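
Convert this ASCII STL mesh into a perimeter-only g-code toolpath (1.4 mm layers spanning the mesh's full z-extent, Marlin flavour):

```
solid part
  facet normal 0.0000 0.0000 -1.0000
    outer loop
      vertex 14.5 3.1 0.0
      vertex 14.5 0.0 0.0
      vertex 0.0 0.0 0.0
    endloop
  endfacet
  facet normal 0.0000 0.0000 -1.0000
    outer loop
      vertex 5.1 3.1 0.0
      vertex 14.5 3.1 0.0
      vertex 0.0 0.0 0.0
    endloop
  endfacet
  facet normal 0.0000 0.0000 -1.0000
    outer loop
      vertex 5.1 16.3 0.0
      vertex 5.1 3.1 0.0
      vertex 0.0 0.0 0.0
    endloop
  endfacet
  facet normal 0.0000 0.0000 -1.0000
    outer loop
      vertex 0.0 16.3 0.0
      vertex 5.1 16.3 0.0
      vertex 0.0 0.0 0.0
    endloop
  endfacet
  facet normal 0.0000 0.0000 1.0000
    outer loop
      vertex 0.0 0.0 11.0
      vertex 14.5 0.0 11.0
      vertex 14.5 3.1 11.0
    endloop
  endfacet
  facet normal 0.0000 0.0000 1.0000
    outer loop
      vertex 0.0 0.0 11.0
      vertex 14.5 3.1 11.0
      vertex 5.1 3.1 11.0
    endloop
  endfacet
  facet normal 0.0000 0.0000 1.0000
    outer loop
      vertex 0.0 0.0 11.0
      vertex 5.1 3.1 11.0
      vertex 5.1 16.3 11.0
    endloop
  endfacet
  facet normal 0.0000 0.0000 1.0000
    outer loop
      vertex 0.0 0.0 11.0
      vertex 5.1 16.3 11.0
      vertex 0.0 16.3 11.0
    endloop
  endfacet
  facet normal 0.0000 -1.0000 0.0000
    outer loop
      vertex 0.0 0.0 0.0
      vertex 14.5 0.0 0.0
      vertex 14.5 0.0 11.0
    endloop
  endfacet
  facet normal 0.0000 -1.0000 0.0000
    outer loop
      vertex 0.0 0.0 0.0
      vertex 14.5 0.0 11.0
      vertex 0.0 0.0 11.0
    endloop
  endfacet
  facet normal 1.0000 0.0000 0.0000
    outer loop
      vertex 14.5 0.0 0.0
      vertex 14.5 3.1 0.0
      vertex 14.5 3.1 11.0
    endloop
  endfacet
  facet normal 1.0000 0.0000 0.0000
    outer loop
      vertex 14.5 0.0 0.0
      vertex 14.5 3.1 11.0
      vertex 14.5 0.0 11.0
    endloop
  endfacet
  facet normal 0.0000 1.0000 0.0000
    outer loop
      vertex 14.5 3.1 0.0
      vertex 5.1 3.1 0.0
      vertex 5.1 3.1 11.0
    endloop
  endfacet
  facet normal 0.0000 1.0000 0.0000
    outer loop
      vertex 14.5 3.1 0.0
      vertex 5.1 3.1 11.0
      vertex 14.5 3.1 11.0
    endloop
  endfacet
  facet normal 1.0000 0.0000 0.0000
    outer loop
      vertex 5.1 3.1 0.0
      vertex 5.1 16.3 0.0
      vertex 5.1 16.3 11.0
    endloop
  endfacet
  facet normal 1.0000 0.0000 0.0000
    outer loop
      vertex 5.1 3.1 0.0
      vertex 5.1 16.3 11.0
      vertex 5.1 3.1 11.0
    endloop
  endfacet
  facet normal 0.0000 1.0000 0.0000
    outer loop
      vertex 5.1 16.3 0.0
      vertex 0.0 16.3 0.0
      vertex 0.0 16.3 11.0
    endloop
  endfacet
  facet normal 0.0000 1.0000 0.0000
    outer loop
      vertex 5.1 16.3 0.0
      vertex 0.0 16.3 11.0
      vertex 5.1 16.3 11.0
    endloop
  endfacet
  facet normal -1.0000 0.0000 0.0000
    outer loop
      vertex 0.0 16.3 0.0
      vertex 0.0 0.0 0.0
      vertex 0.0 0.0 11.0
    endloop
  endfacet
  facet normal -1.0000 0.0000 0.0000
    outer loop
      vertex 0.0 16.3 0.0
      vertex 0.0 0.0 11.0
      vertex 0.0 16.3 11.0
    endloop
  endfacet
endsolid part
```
; perimeter-only toolpath
G21 ; units = mm
G90 ; absolute positioning
G28 ; home
; layer 1
G0 Z1.4
G0 X0.0 Y0.0
G1 X14.5 Y0.0
G1 X14.5 Y3.1
G1 X5.1 Y3.1
G1 X5.1 Y16.3
G1 X0.0 Y16.3
G1 X0.0 Y0.0
; layer 2
G0 Z2.8
G0 X0.0 Y0.0
G1 X14.5 Y0.0
G1 X14.5 Y3.1
G1 X5.1 Y3.1
G1 X5.1 Y16.3
G1 X0.0 Y16.3
G1 X0.0 Y0.0
; layer 3
G0 Z4.1
G0 X0.0 Y0.0
G1 X14.5 Y0.0
G1 X14.5 Y3.1
G1 X5.1 Y3.1
G1 X5.1 Y16.3
G1 X0.0 Y16.3
G1 X0.0 Y0.0
; layer 4
G0 Z5.5
G0 X0.0 Y0.0
G1 X14.5 Y0.0
G1 X14.5 Y3.1
G1 X5.1 Y3.1
G1 X5.1 Y16.3
G1 X0.0 Y16.3
G1 X0.0 Y0.0
; layer 5
G0 Z6.9
G0 X0.0 Y0.0
G1 X14.5 Y0.0
G1 X14.5 Y3.1
G1 X5.1 Y3.1
G1 X5.1 Y16.3
G1 X0.0 Y16.3
G1 X0.0 Y0.0
; layer 6
G0 Z8.2
G0 X0.0 Y0.0
G1 X14.5 Y0.0
G1 X14.5 Y3.1
G1 X5.1 Y3.1
G1 X5.1 Y16.3
G1 X0.0 Y16.3
G1 X0.0 Y0.0
; layer 7
G0 Z9.6
G0 X0.0 Y0.0
G1 X14.5 Y0.0
G1 X14.5 Y3.1
G1 X5.1 Y3.1
G1 X5.1 Y16.3
G1 X0.0 Y16.3
G1 X0.0 Y0.0
; layer 8
G0 Z11.0
G0 X0.0 Y0.0
G1 X14.5 Y0.0
G1 X14.5 Y3.1
G1 X5.1 Y3.1
G1 X5.1 Y16.3
G1 X0.0 Y16.3
G1 X0.0 Y0.0
M2 ; end

The solid is an L-shaped prism: outer 14.5 × 16.3 mm, arm thicknesses ≈ 3.1 mm (horizontal) and 5.1 mm (vertical), extruded 11 mm in z. Slicing at Δz = 1.4 mm — 8 equal slices spanning the solid's height, so layer i sits at z = i·h/8 — gives 8 non-empty perimeters. Each is a 6-segment closed polygon; G0 lifts to the layer z and rapids to the start vertex, then G1 traces the edges.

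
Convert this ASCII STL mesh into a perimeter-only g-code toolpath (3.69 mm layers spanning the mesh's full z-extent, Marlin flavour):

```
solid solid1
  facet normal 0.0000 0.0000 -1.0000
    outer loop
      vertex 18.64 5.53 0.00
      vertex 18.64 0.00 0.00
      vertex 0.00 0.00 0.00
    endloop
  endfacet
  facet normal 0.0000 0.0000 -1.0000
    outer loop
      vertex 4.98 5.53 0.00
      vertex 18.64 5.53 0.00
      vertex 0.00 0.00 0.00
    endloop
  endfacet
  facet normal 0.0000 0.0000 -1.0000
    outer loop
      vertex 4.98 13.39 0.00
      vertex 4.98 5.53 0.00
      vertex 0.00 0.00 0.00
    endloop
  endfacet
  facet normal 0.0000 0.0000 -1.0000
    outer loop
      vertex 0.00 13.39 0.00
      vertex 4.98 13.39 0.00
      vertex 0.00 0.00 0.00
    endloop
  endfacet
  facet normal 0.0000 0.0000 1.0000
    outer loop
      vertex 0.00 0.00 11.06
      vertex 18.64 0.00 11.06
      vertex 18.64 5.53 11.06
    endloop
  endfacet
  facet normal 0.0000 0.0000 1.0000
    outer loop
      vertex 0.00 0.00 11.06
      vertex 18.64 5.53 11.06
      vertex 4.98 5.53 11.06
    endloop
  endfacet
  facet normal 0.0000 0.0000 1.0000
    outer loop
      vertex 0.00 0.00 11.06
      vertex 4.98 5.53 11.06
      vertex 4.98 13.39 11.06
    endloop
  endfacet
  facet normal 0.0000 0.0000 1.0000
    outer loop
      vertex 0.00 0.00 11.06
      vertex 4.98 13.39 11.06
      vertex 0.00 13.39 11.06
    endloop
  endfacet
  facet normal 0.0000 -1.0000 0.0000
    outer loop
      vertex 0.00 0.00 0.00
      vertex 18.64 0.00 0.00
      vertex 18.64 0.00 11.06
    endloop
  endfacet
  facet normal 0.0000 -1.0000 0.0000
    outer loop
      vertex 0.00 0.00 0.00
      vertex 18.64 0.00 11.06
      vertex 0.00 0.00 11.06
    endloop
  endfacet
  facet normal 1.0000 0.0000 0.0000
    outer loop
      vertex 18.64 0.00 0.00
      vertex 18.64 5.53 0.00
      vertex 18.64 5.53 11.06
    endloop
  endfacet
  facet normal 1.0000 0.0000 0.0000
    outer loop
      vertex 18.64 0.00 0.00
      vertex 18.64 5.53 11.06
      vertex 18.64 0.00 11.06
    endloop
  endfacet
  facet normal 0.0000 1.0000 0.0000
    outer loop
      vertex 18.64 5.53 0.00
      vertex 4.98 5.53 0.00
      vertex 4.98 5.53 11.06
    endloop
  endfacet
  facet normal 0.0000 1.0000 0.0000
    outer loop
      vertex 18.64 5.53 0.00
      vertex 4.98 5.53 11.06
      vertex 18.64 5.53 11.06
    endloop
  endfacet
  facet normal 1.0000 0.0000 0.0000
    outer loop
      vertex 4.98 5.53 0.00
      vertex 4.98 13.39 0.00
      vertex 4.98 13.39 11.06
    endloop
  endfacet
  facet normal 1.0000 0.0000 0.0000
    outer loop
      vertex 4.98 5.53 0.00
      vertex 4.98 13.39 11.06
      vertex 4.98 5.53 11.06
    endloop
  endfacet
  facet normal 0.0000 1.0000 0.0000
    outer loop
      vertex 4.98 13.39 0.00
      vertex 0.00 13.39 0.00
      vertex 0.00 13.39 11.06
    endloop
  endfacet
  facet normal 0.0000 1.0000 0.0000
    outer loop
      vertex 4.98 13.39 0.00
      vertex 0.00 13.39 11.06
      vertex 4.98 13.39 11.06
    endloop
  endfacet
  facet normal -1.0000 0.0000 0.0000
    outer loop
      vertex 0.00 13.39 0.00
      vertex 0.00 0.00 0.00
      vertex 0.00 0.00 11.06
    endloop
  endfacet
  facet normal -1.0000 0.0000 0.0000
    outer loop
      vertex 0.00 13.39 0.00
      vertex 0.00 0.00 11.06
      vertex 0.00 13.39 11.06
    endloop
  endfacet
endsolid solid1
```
; perimeter-only toolpath
G21 ; units = mm
G90 ; absolute positioning
G28 ; home
; layer 1
G0 Z3.69
G0 X0.00 Y0.00
G1 X18.64 Y0.00
G1 X18.64 Y5.53
G1 X4.98 Y5.53
G1 X4.98 Y13.39
G1 X0.00 Y13.39
G1 X0.00 Y0.00
; layer 2
G0 Z7.37
G0 X0.00 Y0.00
G1 X18.64 Y0.00
G1 X18.64 Y5.53
G1 X4.98 Y5.53
G1 X4.98 Y13.39
G1 X0.00 Y13.39
G1 X0.00 Y0.00
; layer 3
G0 Z11.06
G0 X0.00 Y0.00
G1 X18.64 Y0.00
G1 X18.64 Y5.53
G1 X4.98 Y5.53
G1 X4.98 Y13.39
G1 X0.00 Y13.39
G1 X0.00 Y0.00
M2 ; end

The solid is an L-shaped prism: outer 18.6 × 13.4 mm, arm thicknesses ≈ 5.53 mm (horizontal) and 4.98 mm (vertical), extruded 11.1 mm in z. Slicing at Δz = 3.69 mm — 3 equal slices spanning the solid's height, so layer i sits at z = i·h/3 — gives 3 non-empty perimeters. Each is a 6-segment closed polygon; G0 lifts to the layer z and rapids to the start vertex, then G1 traces the edges.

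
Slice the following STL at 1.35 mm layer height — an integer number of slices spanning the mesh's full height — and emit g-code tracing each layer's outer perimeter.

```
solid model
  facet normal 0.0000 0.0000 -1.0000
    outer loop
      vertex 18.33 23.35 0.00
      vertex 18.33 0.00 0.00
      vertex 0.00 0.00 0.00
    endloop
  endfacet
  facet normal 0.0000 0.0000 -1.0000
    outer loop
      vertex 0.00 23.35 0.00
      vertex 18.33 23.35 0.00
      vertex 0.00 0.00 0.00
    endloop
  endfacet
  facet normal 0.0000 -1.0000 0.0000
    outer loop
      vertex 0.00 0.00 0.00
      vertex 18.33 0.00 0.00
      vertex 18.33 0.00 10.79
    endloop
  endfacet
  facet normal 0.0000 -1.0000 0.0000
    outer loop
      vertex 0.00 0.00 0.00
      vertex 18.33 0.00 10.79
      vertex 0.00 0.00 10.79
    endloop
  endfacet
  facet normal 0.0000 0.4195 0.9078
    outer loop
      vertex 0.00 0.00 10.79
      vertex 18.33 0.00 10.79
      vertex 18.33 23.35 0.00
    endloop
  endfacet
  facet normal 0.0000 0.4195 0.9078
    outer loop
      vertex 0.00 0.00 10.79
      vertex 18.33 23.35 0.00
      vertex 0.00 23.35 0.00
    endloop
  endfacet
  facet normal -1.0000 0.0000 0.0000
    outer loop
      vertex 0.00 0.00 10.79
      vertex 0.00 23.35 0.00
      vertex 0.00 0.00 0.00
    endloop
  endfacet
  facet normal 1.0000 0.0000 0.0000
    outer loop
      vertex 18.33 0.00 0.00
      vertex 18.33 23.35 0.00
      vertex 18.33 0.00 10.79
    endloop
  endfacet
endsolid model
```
; perimeter-only toolpath
G21 ; units = mm
G90 ; absolute positioning
G28 ; home
; layer 1
G0 Z1.35
G0 X0.00 Y0.00
G1 X18.33 Y0.00
G1 X18.33 Y20.43
G1 X0.00 Y20.43
G1 X0.00 Y0.00
; layer 2
G0 Z2.70
G0 X0.00 Y0.00
G1 X18.33 Y0.00
G1 X18.33 Y17.51
G1 X0.00 Y17.51
G1 X0.00 Y0.00
; layer 3
G0 Z4.05
G0 X0.00 Y0.00
G1 X18.33 Y0.00
G1 X18.33 Y14.59
G1 X0.00 Y14.59
G1 X0.00 Y0.00
; layer 4
G0 Z5.39
G0 X0.00 Y0.00
G1 X18.33 Y0.00
G1 X18.33 Y11.68
G1 X0.00 Y11.68
G1 X0.00 Y0.00
; layer 5
G0 Z6.74
G0 X0.00 Y0.00
G1 X18.33 Y0.00
G1 X18.33 Y8.76
G1 X0.00 Y8.76
G1 X0.00 Y0.00
; layer 6
G0 Z8.09
G0 X0.00 Y0.00
G1 X18.33 Y0.00
G1 X18.33 Y5.84
G1 X0.00 Y5.84
G1 X0.00 Y0.00
; layer 7
G0 Z9.44
G0 X0.00 Y0.00
G1 X18.33 Y0.00
G1 X18.33 Y2.92
G1 X0.00 Y2.92
G1 X0.00 Y0.00
M2 ; end

The solid is a wedge (ramp): 18.3 × 23.4 mm base, rising to 10.8 mm along the y=0 edge and sloping linearly to z=0 at y=23.4. Slicing at Δz = 1.35 mm — 8 equal slices spanning the solid's height, so layer i sits at z = i·h/8 — gives 7 non-empty perimeters. Each is a 4-segment closed polygon; G0 lifts to the layer z and rapids to the start vertex, then G1 traces the edges. The cross-section shrinks linearly with z (the slice at the apex is degenerate and omitted).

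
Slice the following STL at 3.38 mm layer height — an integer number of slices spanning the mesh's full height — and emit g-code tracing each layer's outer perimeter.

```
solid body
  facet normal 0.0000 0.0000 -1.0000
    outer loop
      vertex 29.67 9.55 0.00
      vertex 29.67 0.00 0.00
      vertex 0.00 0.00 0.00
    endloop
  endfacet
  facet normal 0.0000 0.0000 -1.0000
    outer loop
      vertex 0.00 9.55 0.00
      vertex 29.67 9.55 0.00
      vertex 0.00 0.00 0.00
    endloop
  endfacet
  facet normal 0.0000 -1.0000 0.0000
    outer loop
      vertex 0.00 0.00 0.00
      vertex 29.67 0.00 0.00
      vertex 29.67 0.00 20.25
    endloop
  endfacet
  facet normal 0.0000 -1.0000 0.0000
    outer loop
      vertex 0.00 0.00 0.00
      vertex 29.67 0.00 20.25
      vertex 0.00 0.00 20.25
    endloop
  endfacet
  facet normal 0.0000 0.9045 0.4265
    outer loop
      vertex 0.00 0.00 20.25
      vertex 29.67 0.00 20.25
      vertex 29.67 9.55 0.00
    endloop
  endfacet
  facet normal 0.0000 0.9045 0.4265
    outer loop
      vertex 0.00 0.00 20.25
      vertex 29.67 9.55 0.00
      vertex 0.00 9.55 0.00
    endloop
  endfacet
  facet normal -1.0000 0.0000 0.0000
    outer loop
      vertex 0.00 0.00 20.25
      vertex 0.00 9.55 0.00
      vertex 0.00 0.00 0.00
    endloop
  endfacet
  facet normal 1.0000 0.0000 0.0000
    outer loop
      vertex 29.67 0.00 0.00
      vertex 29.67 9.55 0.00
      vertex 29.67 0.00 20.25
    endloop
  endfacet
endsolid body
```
; perimeter-only toolpath
G21 ; units = mm
G90 ; absolute positioning
G28 ; home
; layer 1
G0 Z3.38
G0 X0.00 Y0.00
G1 X29.67 Y0.00
G1 X29.67 Y7.96
G1 X0.00 Y7.96
G1 X0.00 Y0.00
; layer 2
G0 Z6.75
G0 X0.00 Y0.00
G1 X29.67 Y0.00
G1 X29.67 Y6.37
G1 X0.00 Y6.37
G1 X0.00 Y0.00
; layer 3
G0 Z10.12
G0 X0.00 Y0.00
G1 X29.67 Y0.00
G1 X29.67 Y4.78
G1 X0.00 Y4.78
G1 X0.00 Y0.00
; layer 4
G0 Z13.50
G0 X0.00 Y0.00
G1 X29.67 Y0.00
G1 X29.67 Y3.18
G1 X0.00 Y3.18
G1 X0.00 Y0.00
; layer 5
G0 Z16.88
G0 X0.00 Y0.00
G1 X29.67 Y0.00
G1 X29.67 Y1.59
G1 X0.00 Y1.59
G1 X0.00 Y0.00
M2 ; end

The solid is a wedge (ramp): 29.7 × 9.55 mm base, rising to 20.2 mm along the y=0 edge and sloping linearly to z=0 at y=9.55. Slicing at Δz = 3.38 mm — 6 equal slices spanning the solid's height, so layer i sits at z = i·h/6 — gives 5 non-empty perimeters. Each is a 4-segment closed polygon; G0 lifts to the layer z and rapids to the start vertex, then G1 traces the edges. The cross-section shrinks linearly with z (the slice at the apex is degenerate and omitted).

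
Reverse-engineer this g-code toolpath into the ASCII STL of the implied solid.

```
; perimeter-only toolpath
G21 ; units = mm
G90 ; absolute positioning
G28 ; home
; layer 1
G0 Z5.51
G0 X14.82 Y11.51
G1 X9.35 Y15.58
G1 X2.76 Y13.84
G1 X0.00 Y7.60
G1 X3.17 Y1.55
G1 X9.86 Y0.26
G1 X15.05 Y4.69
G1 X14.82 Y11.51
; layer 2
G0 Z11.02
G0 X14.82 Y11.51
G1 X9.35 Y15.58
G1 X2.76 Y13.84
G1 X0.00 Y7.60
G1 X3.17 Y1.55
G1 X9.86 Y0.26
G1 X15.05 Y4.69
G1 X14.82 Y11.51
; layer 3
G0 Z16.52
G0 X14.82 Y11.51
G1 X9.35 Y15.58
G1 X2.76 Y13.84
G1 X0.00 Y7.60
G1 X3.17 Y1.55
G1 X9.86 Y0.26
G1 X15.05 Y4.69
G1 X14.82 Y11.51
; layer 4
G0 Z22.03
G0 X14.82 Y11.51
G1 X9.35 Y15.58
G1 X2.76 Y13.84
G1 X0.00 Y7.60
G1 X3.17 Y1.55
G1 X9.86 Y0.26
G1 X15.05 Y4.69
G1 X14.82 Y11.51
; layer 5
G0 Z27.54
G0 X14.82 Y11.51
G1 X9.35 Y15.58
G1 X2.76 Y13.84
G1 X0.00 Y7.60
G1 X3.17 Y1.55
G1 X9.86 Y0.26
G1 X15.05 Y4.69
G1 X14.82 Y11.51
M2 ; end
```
solid part
  facet normal 0.0000 0.0000 -1.0000
    outer loop
      vertex 2.76 13.84 0.00
      vertex 9.35 15.58 0.00
      vertex 14.82 11.51 0.00
    endloop
  endfacet
  facet normal 0.0000 0.0000 -1.0000
    outer loop
      vertex 0.00 7.60 0.00
      vertex 2.76 13.84 0.00
      vertex 14.82 11.51 0.00
    endloop
  endfacet
  facet normal 0.0000 0.0000 -1.0000
    outer loop
      vertex 3.17 1.55 0.00
      vertex 0.00 7.60 0.00
      vertex 14.82 11.51 0.00
    endloop
  endfacet
  facet normal 0.0000 0.0000 -1.0000
    outer loop
      vertex 9.86 0.26 0.00
      vertex 3.17 1.55 0.00
      vertex 14.82 11.51 0.00
    endloop
  endfacet
  facet normal 0.0000 0.0000 -1.0000
    outer loop
      vertex 15.05 4.69 0.00
      vertex 9.86 0.26 0.00
      vertex 14.82 11.51 0.00
    endloop
  endfacet
  facet normal 0.0000 0.0000 1.0000
    outer loop
      vertex 14.82 11.51 27.54
      vertex 9.35 15.58 27.54
      vertex 2.76 13.84 27.54
    endloop
  endfacet
  facet normal 0.0000 0.0000 1.0000
    outer loop
      vertex 14.82 11.51 27.54
      vertex 2.76 13.84 27.54
      vertex 0.00 7.60 27.54
    endloop
  endfacet
  facet normal 0.0000 0.0000 1.0000
    outer loop
      vertex 14.82 11.51 27.54
      vertex 0.00 7.60 27.54
      vertex 3.17 1.55 27.54
    endloop
  endfacet
  facet normal 0.0000 0.0000 1.0000
    outer loop
      vertex 14.82 11.51 27.54
      vertex 3.17 1.55 27.54
      vertex 9.86 0.26 27.54
    endloop
  endfacet
  facet normal 0.0000 0.0000 1.0000
    outer loop
      vertex 14.82 11.51 27.54
      vertex 9.86 0.26 27.54
      vertex 15.05 4.69 27.54
    endloop
  endfacet
  facet normal 0.5969 0.8023 0.0000
    outer loop
      vertex 14.82 11.51 0.00
      vertex 9.35 15.58 0.00
      vertex 9.35 15.58 27.54
    endloop
  endfacet
  facet normal 0.5969 0.8023 0.0000
    outer loop
      vertex 14.82 11.51 0.00
      vertex 9.35 15.58 27.54
      vertex 14.82 11.51 27.54
    endloop
  endfacet
  facet normal -0.2553 0.9669 0.0000
    outer loop
      vertex 9.35 15.58 0.00
      vertex 2.76 13.84 0.00
      vertex 2.76 13.84 27.54
    endloop
  endfacet
  facet normal -0.2553 0.9669 0.0000
    outer loop
      vertex 9.35 15.58 0.00
      vertex 2.76 13.84 27.54
      vertex 9.35 15.58 27.54
    endloop
  endfacet
  facet normal -0.9145 0.4045 0.0000
    outer loop
      vertex 2.76 13.84 0.00
      vertex 0.00 7.60 0.00
      vertex 0.00 7.60 27.54
    endloop
  endfacet
  facet normal -0.9145 0.4045 0.0000
    outer loop
      vertex 2.76 13.84 0.00
      vertex 0.00 7.60 27.54
      vertex 2.76 13.84 27.54
    endloop
  endfacet
  facet normal -0.8858 -0.4641 0.0000
    outer loop
      vertex 0.00 7.60 0.00
      vertex 3.17 1.55 0.00
      vertex 3.17 1.55 27.54
    endloop
  endfacet
  facet normal -0.8858 -0.4641 0.0000
    outer loop
      vertex 0.00 7.60 0.00
      vertex 3.17 1.55 27.54
      vertex 0.00 7.60 27.54
    endloop
  endfacet
  facet normal -0.1893 -0.9819 0.0000
    outer loop
      vertex 3.17 1.55 0.00
      vertex 9.86 0.26 0.00
      vertex 9.86 0.26 27.54
    endloop
  endfacet
  facet normal -0.1893 -0.9819 0.0000
    outer loop
      vertex 3.17 1.55 0.00
      vertex 9.86 0.26 27.54
      vertex 3.17 1.55 27.54
    endloop
  endfacet
  facet normal 0.6492 -0.7606 0.0000
    outer loop
      vertex 9.86 0.26 0.00
      vertex 15.05 4.69 0.00
      vertex 15.05 4.69 27.54
    endloop
  endfacet
  facet normal 0.6492 -0.7606 0.0000
    outer loop
      vertex 9.86 0.26 0.00
      vertex 15.05 4.69 27.54
      vertex 9.86 0.26 27.54
    endloop
  endfacet
  facet normal 0.9994 0.0337 0.0000
    outer loop
      vertex 15.05 4.69 0.00
      vertex 14.82 11.51 0.00
      vertex 14.82 11.51 27.54
    endloop
  endfacet
  facet normal 0.9994 0.0337 0.0000
    outer loop
      vertex 15.05 4.69 0.00
      vertex 14.82 11.51 27.54
      vertex 15.05 4.69 27.54
    endloop
  endfacet
endsolid part

The G0 Z moves step by Δz≈5.51 mm. Every layer's G1 loop is the same polygon, so the solid is a straight extrusion of it from z=0 to z≈27.5. Closing with flat bottom and top caps and triangulating gives 24 facets — a regular 7-sided prism (a cylinder approximated with 7 flat sides), circumscribed radius ≈ 7.86 mm, height ≈ 27.5 mm.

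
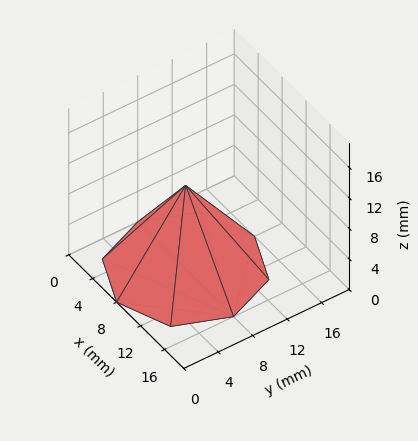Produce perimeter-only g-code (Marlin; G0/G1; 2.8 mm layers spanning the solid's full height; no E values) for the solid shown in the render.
Reading the render: the shape is a regular 8-sided pyramid, base circumscribed radius ≈ 8 mm, apex at z ≈ 11 mm (dimensions read to the nearest mm from the axis ticks). For the g-code, the solid's height is divided into equal slices at the stated Δz and each level perimeter traced with G1 moves after a G0 lift.

; perimeter-only toolpath
G21 ; units = mm
G90 ; absolute positioning
G28 ; home
; layer 1
G0 Z2.8
G0 X14.0 Y8.0
G1 X12.3 Y12.3
G1 X8.0 Y14.0
G1 X3.7 Y12.3
G1 X2.0 Y8.0
G1 X3.7 Y3.7
G1 X8.0 Y2.0
G1 X12.3 Y3.7
G1 X14.0 Y8.0
; layer 2
G0 Z5.5
G0 X12.0 Y8.0
G1 X10.8 Y10.8
G1 X8.0 Y12.0
G1 X5.2 Y10.8
G1 X4.0 Y8.0
G1 X5.2 Y5.2
G1 X8.0 Y4.0
G1 X10.8 Y5.2
G1 X12.0 Y8.0
; layer 3
G0 Z8.2
G0 X10.0 Y8.0
G1 X9.4 Y9.4
G1 X8.0 Y10.0
G1 X6.6 Y9.4
G1 X6.0 Y8.0
G1 X6.6 Y6.6
G1 X8.0 Y6.0
G1 X9.4 Y6.6
G1 X10.0 Y8.0
M2 ; end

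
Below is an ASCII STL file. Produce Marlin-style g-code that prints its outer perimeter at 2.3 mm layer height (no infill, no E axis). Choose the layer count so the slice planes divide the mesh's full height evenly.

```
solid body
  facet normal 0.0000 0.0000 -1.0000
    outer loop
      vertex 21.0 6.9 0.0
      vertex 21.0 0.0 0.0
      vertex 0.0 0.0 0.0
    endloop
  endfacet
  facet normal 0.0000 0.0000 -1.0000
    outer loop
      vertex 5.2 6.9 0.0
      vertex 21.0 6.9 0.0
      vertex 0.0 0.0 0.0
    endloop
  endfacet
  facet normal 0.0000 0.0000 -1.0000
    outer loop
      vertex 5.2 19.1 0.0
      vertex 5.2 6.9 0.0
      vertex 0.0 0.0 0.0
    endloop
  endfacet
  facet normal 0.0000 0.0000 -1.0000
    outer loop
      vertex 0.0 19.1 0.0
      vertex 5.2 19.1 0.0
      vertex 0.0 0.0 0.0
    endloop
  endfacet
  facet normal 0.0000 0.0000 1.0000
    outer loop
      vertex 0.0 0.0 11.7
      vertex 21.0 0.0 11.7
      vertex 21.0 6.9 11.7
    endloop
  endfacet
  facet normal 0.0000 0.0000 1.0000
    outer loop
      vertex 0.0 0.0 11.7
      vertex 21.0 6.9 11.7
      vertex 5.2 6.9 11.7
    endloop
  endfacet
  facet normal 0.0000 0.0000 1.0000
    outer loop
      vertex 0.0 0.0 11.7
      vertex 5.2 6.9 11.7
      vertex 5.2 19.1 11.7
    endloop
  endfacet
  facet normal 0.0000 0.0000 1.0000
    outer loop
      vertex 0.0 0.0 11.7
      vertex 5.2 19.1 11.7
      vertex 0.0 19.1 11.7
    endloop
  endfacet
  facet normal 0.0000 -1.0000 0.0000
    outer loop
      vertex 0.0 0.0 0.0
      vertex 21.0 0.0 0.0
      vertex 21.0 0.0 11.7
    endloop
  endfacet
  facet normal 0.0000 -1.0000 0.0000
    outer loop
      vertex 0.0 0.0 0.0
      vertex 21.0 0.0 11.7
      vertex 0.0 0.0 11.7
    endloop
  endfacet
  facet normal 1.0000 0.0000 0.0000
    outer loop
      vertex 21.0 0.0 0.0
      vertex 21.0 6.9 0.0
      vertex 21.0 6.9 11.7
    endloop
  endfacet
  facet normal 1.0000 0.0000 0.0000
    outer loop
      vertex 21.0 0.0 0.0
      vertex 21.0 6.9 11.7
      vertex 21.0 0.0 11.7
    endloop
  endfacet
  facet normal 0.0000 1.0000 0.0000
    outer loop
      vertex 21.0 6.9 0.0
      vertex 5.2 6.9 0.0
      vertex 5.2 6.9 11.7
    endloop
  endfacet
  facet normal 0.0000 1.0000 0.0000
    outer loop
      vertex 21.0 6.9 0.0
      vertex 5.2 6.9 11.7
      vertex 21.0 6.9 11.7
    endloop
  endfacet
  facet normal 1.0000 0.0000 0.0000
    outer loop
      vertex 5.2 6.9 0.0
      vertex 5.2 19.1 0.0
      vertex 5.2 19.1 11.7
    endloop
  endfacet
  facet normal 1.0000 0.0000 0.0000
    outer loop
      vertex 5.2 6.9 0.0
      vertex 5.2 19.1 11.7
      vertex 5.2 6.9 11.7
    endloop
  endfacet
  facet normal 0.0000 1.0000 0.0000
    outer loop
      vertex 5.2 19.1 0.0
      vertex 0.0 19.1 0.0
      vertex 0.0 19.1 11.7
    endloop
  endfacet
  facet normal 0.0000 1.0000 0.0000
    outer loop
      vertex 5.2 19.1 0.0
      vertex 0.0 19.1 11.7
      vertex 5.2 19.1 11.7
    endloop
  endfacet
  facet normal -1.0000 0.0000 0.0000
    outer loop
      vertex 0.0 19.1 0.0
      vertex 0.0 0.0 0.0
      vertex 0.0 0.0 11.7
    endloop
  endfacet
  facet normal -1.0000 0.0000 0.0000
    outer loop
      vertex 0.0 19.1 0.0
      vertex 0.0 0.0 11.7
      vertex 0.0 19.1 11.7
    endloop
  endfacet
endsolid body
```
; perimeter-only toolpath
G21 ; units = mm
G90 ; absolute positioning
G28 ; home
; layer 1
G0 Z2.3
G0 X0.0 Y0.0
G1 X21.0 Y0.0
G1 X21.0 Y6.9
G1 X5.2 Y6.9
G1 X5.2 Y19.1
G1 X0.0 Y19.1
G1 X0.0 Y0.0
; layer 2
G0 Z4.7
G0 X0.0 Y0.0
G1 X21.0 Y0.0
G1 X21.0 Y6.9
G1 X5.2 Y6.9
G1 X5.2 Y19.1
G1 X0.0 Y19.1
G1 X0.0 Y0.0
; layer 3
G0 Z7.0
G0 X0.0 Y0.0
G1 X21.0 Y0.0
G1 X21.0 Y6.9
G1 X5.2 Y6.9
G1 X5.2 Y19.1
G1 X0.0 Y19.1
G1 X0.0 Y0.0
; layer 4
G0 Z9.4
G0 X0.0 Y0.0
G1 X21.0 Y0.0
G1 X21.0 Y6.9
G1 X5.2 Y6.9
G1 X5.2 Y19.1
G1 X0.0 Y19.1
G1 X0.0 Y0.0
; layer 5
G0 Z11.7
G0 X0.0 Y0.0
G1 X21.0 Y0.0
G1 X21.0 Y6.9
G1 X5.2 Y6.9
G1 X5.2 Y19.1
G1 X0.0 Y19.1
G1 X0.0 Y0.0
M2 ; end

The solid is an L-shaped prism: outer 21 × 19.1 mm, arm thicknesses ≈ 6.9 mm (horizontal) and 5.2 mm (vertical), extruded 11.7 mm in z. Slicing at Δz = 2.3 mm — 5 equal slices spanning the solid's height, so layer i sits at z = i·h/5 — gives 5 non-empty perimeters. Each is a 6-segment closed polygon; G0 lifts to the layer z and rapids to the start vertex, then G1 traces the edges.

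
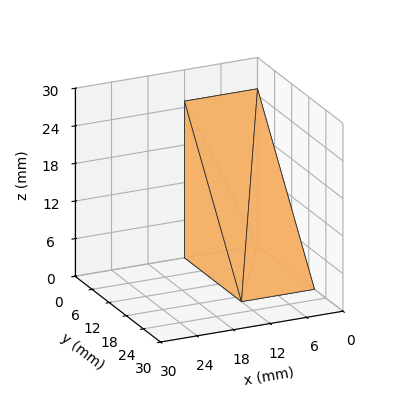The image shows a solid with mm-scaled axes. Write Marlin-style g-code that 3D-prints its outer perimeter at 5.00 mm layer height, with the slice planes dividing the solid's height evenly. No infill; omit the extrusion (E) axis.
Reading the render: the shape is a wedge (ramp): 12 × 20 mm base, rising to 25 mm along the y=0 edge and sloping linearly to z=0 at y=20 (dimensions read to the nearest mm from the axis ticks). For the g-code, the solid's height is divided into equal slices at the stated Δz and each level perimeter traced with G1 moves after a G0 lift.

; perimeter-only toolpath
G21 ; units = mm
G90 ; absolute positioning
G28 ; home
; layer 1
G0 Z5.00
G0 X0.00 Y0.00
G1 X12.00 Y0.00
G1 X12.00 Y16.00
G1 X0.00 Y16.00
G1 X0.00 Y0.00
; layer 2
G0 Z10.00
G0 X0.00 Y0.00
G1 X12.00 Y0.00
G1 X12.00 Y12.00
G1 X0.00 Y12.00
G1 X0.00 Y0.00
; layer 3
G0 Z15.00
G0 X0.00 Y0.00
G1 X12.00 Y0.00
G1 X12.00 Y8.00
G1 X0.00 Y8.00
G1 X0.00 Y0.00
; layer 4
G0 Z20.00
G0 X0.00 Y0.00
G1 X12.00 Y0.00
G1 X12.00 Y4.00
G1 X0.00 Y4.00
G1 X0.00 Y0.00
M2 ; end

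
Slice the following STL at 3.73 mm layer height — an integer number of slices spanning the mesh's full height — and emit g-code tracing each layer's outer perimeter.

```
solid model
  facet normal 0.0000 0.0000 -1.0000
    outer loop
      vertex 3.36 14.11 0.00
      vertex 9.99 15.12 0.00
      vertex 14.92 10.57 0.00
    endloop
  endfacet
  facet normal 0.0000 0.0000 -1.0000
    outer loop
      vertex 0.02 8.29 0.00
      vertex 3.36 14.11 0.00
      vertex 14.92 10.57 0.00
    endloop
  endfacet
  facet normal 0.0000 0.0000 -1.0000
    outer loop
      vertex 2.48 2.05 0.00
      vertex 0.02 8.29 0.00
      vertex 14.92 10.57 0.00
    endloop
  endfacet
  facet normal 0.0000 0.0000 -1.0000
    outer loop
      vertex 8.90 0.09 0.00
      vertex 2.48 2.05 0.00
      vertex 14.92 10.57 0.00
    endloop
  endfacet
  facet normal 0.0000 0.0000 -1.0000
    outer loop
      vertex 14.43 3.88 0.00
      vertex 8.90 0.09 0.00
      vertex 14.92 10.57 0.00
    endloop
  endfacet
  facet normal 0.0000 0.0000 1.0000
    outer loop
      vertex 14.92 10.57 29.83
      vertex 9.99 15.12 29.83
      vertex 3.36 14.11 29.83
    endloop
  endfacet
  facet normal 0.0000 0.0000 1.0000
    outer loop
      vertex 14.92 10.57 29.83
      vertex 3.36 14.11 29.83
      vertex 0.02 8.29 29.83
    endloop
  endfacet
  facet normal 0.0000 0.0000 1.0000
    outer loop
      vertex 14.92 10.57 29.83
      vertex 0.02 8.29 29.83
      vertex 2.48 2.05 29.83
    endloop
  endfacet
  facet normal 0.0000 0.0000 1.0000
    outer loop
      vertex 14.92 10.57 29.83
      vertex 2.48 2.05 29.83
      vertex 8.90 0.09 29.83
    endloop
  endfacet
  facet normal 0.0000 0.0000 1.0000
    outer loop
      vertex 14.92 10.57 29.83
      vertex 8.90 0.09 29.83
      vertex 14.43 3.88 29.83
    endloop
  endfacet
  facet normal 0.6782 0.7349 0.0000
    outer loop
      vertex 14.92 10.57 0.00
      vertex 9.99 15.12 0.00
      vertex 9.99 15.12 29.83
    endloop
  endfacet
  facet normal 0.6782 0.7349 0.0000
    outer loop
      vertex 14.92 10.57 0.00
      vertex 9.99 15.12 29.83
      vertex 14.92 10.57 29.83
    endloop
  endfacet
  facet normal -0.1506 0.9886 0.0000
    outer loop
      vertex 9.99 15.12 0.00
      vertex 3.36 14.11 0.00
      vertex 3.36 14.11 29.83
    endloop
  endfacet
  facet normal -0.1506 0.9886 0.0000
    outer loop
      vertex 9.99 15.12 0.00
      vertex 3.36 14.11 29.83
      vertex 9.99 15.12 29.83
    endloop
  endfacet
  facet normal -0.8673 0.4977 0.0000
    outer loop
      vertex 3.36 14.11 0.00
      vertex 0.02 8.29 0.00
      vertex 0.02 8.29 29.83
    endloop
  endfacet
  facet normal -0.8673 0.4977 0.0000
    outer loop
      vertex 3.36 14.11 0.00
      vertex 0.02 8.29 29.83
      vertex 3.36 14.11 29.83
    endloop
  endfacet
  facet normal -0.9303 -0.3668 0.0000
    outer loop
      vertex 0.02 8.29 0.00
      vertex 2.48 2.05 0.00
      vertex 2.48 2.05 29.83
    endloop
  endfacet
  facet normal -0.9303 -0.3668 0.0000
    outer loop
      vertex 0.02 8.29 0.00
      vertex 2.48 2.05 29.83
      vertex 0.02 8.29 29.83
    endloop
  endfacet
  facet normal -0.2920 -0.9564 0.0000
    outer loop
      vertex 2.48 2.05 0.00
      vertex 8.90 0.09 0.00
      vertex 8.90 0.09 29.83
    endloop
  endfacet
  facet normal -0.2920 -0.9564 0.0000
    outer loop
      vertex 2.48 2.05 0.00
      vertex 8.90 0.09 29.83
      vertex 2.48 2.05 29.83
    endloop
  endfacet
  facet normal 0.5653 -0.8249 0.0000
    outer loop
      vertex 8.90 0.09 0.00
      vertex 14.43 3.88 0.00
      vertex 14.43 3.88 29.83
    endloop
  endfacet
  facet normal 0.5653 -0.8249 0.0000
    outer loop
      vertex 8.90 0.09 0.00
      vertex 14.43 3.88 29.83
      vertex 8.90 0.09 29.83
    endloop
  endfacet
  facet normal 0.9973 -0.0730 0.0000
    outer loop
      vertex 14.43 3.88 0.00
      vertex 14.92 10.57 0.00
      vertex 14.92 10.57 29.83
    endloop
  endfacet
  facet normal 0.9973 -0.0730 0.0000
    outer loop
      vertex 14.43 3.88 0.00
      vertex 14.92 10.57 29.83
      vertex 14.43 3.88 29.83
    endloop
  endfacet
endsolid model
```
; perimeter-only toolpath
G21 ; units = mm
G90 ; absolute positioning
G28 ; home
; layer 1
G0 Z3.73
G0 X14.92 Y10.57
G1 X9.99 Y15.12
G1 X3.36 Y14.11
G1 X0.02 Y8.29
G1 X2.48 Y2.05
G1 X8.90 Y0.09
G1 X14.43 Y3.88
G1 X14.92 Y10.57
; layer 2
G0 Z7.46
G0 X14.92 Y10.57
G1 X9.99 Y15.12
G1 X3.36 Y14.11
G1 X0.02 Y8.29
G1 X2.48 Y2.05
G1 X8.90 Y0.09
G1 X14.43 Y3.88
G1 X14.92 Y10.57
; layer 3
G0 Z11.19
G0 X14.92 Y10.57
G1 X9.99 Y15.12
G1 X3.36 Y14.11
G1 X0.02 Y8.29
G1 X2.48 Y2.05
G1 X8.90 Y0.09
G1 X14.43 Y3.88
G1 X14.92 Y10.57
; layer 4
G0 Z14.91
G0 X14.92 Y10.57
G1 X9.99 Y15.12
G1 X3.36 Y14.11
G1 X0.02 Y8.29
G1 X2.48 Y2.05
G1 X8.90 Y0.09
G1 X14.43 Y3.88
G1 X14.92 Y10.57
; layer 5
G0 Z18.64
G0 X14.92 Y10.57
G1 X9.99 Y15.12
G1 X3.36 Y14.11
G1 X0.02 Y8.29
G1 X2.48 Y2.05
G1 X8.90 Y0.09
G1 X14.43 Y3.88
G1 X14.92 Y10.57
; layer 6
G0 Z22.37
G0 X14.92 Y10.57
G1 X9.99 Y15.12
G1 X3.36 Y14.11
G1 X0.02 Y8.29
G1 X2.48 Y2.05
G1 X8.90 Y0.09
G1 X14.43 Y3.88
G1 X14.92 Y10.57
; layer 7
G0 Z26.10
G0 X14.92 Y10.57
G1 X9.99 Y15.12
G1 X3.36 Y14.11
G1 X0.02 Y8.29
G1 X2.48 Y2.05
G1 X8.90 Y0.09
G1 X14.43 Y3.88
G1 X14.92 Y10.57
; layer 8
G0 Z29.83
G0 X14.92 Y10.57
G1 X9.99 Y15.12
G1 X3.36 Y14.11
G1 X0.02 Y8.29
G1 X2.48 Y2.05
G1 X8.90 Y0.09
G1 X14.43 Y3.88
G1 X14.92 Y10.57
M2 ; end

The solid is a regular 7-sided prism (a cylinder approximated with 7 flat sides), circumscribed radius ≈ 7.73 mm, height ≈ 29.8 mm. Slicing at Δz = 3.73 mm — 8 equal slices spanning the solid's height, so layer i sits at z = i·h/8 — gives 8 non-empty perimeters. Each is a 7-segment closed polygon; G0 lifts to the layer z and rapids to the start vertex, then G1 traces the edges.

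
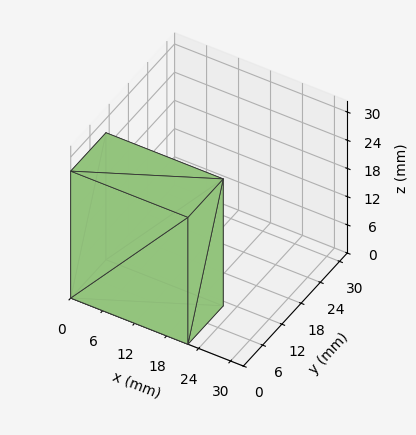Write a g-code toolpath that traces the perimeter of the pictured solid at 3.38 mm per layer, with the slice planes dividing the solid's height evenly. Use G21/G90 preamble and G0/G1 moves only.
Reading the render: the shape is a rectangular box, roughly 22 × 11 mm footprint and 27 mm tall (dimensions read to the nearest mm from the axis ticks). For the g-code, the solid's height is divided into equal slices at the stated Δz and each level perimeter traced with G1 moves after a G0 lift.

; perimeter-only toolpath
G21 ; units = mm
G90 ; absolute positioning
G28 ; home
; layer 1
G0 Z3.38
G0 X0.00 Y0.00
G1 X22.00 Y0.00
G1 X22.00 Y11.00
G1 X0.00 Y11.00
G1 X0.00 Y0.00
; layer 2
G0 Z6.75
G0 X0.00 Y0.00
G1 X22.00 Y0.00
G1 X22.00 Y11.00
G1 X0.00 Y11.00
G1 X0.00 Y0.00
; layer 3
G0 Z10.12
G0 X0.00 Y0.00
G1 X22.00 Y0.00
G1 X22.00 Y11.00
G1 X0.00 Y11.00
G1 X0.00 Y0.00
; layer 4
G0 Z13.50
G0 X0.00 Y0.00
G1 X22.00 Y0.00
G1 X22.00 Y11.00
G1 X0.00 Y11.00
G1 X0.00 Y0.00
; layer 5
G0 Z16.88
G0 X0.00 Y0.00
G1 X22.00 Y0.00
G1 X22.00 Y11.00
G1 X0.00 Y11.00
G1 X0.00 Y0.00
; layer 6
G0 Z20.25
G0 X0.00 Y0.00
G1 X22.00 Y0.00
G1 X22.00 Y11.00
G1 X0.00 Y11.00
G1 X0.00 Y0.00
; layer 7
G0 Z23.62
G0 X0.00 Y0.00
G1 X22.00 Y0.00
G1 X22.00 Y11.00
G1 X0.00 Y11.00
G1 X0.00 Y0.00
; layer 8
G0 Z27.00
G0 X0.00 Y0.00
G1 X22.00 Y0.00
G1 X22.00 Y11.00
G1 X0.00 Y11.00
G1 X0.00 Y0.00
M2 ; end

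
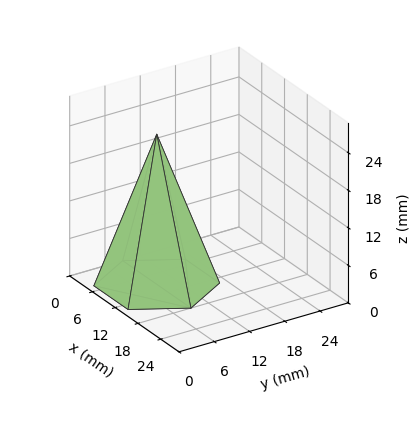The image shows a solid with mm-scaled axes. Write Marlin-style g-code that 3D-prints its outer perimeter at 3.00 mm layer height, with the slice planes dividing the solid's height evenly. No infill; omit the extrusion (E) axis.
Reading the render: the shape is a regular 6-sided pyramid, base circumscribed radius ≈ 9 mm, apex at z ≈ 24 mm (dimensions read to the nearest mm from the axis ticks). For the g-code, the solid's height is divided into equal slices at the stated Δz and each level perimeter traced with G1 moves after a G0 lift.

; perimeter-only toolpath
G21 ; units = mm
G90 ; absolute positioning
G28 ; home
; layer 1
G0 Z3.00
G0 X16.88 Y9.00
G1 X12.94 Y15.82
G1 X5.06 Y15.82
G1 X1.12 Y9.00
G1 X5.06 Y2.18
G1 X12.94 Y2.18
G1 X16.88 Y9.00
; layer 2
G0 Z6.00
G0 X15.75 Y9.00
G1 X12.38 Y14.84
G1 X5.62 Y14.84
G1 X2.25 Y9.00
G1 X5.62 Y3.16
G1 X12.38 Y3.16
G1 X15.75 Y9.00
; layer 3
G0 Z9.00
G0 X14.62 Y9.00
G1 X11.81 Y13.87
G1 X6.19 Y13.87
G1 X3.38 Y9.00
G1 X6.19 Y4.13
G1 X11.81 Y4.13
G1 X14.62 Y9.00
; layer 4
G0 Z12.00
G0 X13.50 Y9.00
G1 X11.25 Y12.89
G1 X6.75 Y12.89
G1 X4.50 Y9.00
G1 X6.75 Y5.11
G1 X11.25 Y5.11
G1 X13.50 Y9.00
; layer 5
G0 Z15.00
G0 X12.38 Y9.00
G1 X10.69 Y11.92
G1 X7.31 Y11.92
G1 X5.62 Y9.00
G1 X7.31 Y6.08
G1 X10.69 Y6.08
G1 X12.38 Y9.00
; layer 6
G0 Z18.00
G0 X11.25 Y9.00
G1 X10.12 Y10.95
G1 X7.88 Y10.95
G1 X6.75 Y9.00
G1 X7.88 Y7.05
G1 X10.12 Y7.05
G1 X11.25 Y9.00
; layer 7
G0 Z21.00
G0 X10.12 Y9.00
G1 X9.56 Y9.97
G1 X8.44 Y9.97
G1 X7.88 Y9.00
G1 X8.44 Y8.03
G1 X9.56 Y8.03
G1 X10.12 Y9.00
M2 ; end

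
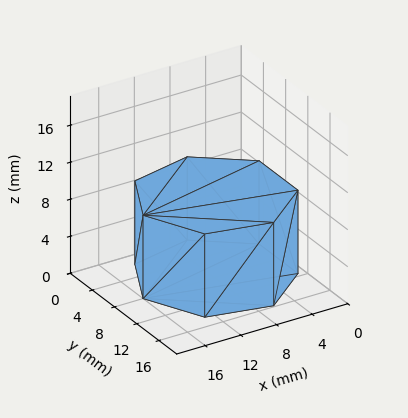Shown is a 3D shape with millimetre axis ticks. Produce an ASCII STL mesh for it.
Reading the render: the shape is a regular 7-sided prism (a cylinder approximated with 7 flat sides), circumscribed radius ≈ 8 mm, height ≈ 9 mm (dimensions read to the nearest mm from the axis ticks). For the STL, each face is triangulated and given an outward normal.

solid part
  facet normal 0.0000 0.0000 -1.0000
    outer loop
      vertex 6.2 15.8 0.0
      vertex 13.0 14.3 0.0
      vertex 16.0 8.0 0.0
    endloop
  endfacet
  facet normal 0.0000 0.0000 -1.0000
    outer loop
      vertex 0.8 11.5 0.0
      vertex 6.2 15.8 0.0
      vertex 16.0 8.0 0.0
    endloop
  endfacet
  facet normal 0.0000 0.0000 -1.0000
    outer loop
      vertex 0.8 4.5 0.0
      vertex 0.8 11.5 0.0
      vertex 16.0 8.0 0.0
    endloop
  endfacet
  facet normal 0.0000 0.0000 -1.0000
    outer loop
      vertex 6.2 0.2 0.0
      vertex 0.8 4.5 0.0
      vertex 16.0 8.0 0.0
    endloop
  endfacet
  facet normal 0.0000 0.0000 -1.0000
    outer loop
      vertex 13.0 1.7 0.0
      vertex 6.2 0.2 0.0
      vertex 16.0 8.0 0.0
    endloop
  endfacet
  facet normal 0.0000 0.0000 1.0000
    outer loop
      vertex 16.0 8.0 9.0
      vertex 13.0 14.3 9.0
      vertex 6.2 15.8 9.0
    endloop
  endfacet
  facet normal 0.0000 0.0000 1.0000
    outer loop
      vertex 16.0 8.0 9.0
      vertex 6.2 15.8 9.0
      vertex 0.8 11.5 9.0
    endloop
  endfacet
  facet normal 0.0000 0.0000 1.0000
    outer loop
      vertex 16.0 8.0 9.0
      vertex 0.8 11.5 9.0
      vertex 0.8 4.5 9.0
    endloop
  endfacet
  facet normal 0.0000 0.0000 1.0000
    outer loop
      vertex 16.0 8.0 9.0
      vertex 0.8 4.5 9.0
      vertex 6.2 0.2 9.0
    endloop
  endfacet
  facet normal 0.0000 0.0000 1.0000
    outer loop
      vertex 16.0 8.0 9.0
      vertex 6.2 0.2 9.0
      vertex 13.0 1.7 9.0
    endloop
  endfacet
  facet normal 0.9029 0.4299 0.0000
    outer loop
      vertex 16.0 8.0 0.0
      vertex 13.0 14.3 0.0
      vertex 13.0 14.3 9.0
    endloop
  endfacet
  facet normal 0.9029 0.4299 0.0000
    outer loop
      vertex 16.0 8.0 0.0
      vertex 13.0 14.3 9.0
      vertex 16.0 8.0 9.0
    endloop
  endfacet
  facet normal 0.2154 0.9765 0.0000
    outer loop
      vertex 13.0 14.3 0.0
      vertex 6.2 15.8 0.0
      vertex 6.2 15.8 9.0
    endloop
  endfacet
  facet normal 0.2154 0.9765 0.0000
    outer loop
      vertex 13.0 14.3 0.0
      vertex 6.2 15.8 9.0
      vertex 13.0 14.3 9.0
    endloop
  endfacet
  facet normal -0.6229 0.7823 0.0000
    outer loop
      vertex 6.2 15.8 0.0
      vertex 0.8 11.5 0.0
      vertex 0.8 11.5 9.0
    endloop
  endfacet
  facet normal -0.6229 0.7823 0.0000
    outer loop
      vertex 6.2 15.8 0.0
      vertex 0.8 11.5 9.0
      vertex 6.2 15.8 9.0
    endloop
  endfacet
  facet normal -1.0000 0.0000 0.0000
    outer loop
      vertex 0.8 11.5 0.0
      vertex 0.8 4.5 0.0
      vertex 0.8 4.5 9.0
    endloop
  endfacet
  facet normal -1.0000 0.0000 0.0000
    outer loop
      vertex 0.8 11.5 0.0
      vertex 0.8 4.5 9.0
      vertex 0.8 11.5 9.0
    endloop
  endfacet
  facet normal -0.6229 -0.7823 0.0000
    outer loop
      vertex 0.8 4.5 0.0
      vertex 6.2 0.2 0.0
      vertex 6.2 0.2 9.0
    endloop
  endfacet
  facet normal -0.6229 -0.7823 0.0000
    outer loop
      vertex 0.8 4.5 0.0
      vertex 6.2 0.2 9.0
      vertex 0.8 4.5 9.0
    endloop
  endfacet
  facet normal 0.2154 -0.9765 0.0000
    outer loop
      vertex 6.2 0.2 0.0
      vertex 13.0 1.7 0.0
      vertex 13.0 1.7 9.0
    endloop
  endfacet
  facet normal 0.2154 -0.9765 0.0000
    outer loop
      vertex 6.2 0.2 0.0
      vertex 13.0 1.7 9.0
      vertex 6.2 0.2 9.0
    endloop
  endfacet
  facet normal 0.9029 -0.4299 0.0000
    outer loop
      vertex 13.0 1.7 0.0
      vertex 16.0 8.0 0.0
      vertex 16.0 8.0 9.0
    endloop
  endfacet
  facet normal 0.9029 -0.4299 0.0000
    outer loop
      vertex 13.0 1.7 0.0
      vertex 16.0 8.0 9.0
      vertex 13.0 1.7 9.0
    endloop
  endfacet
endsolid part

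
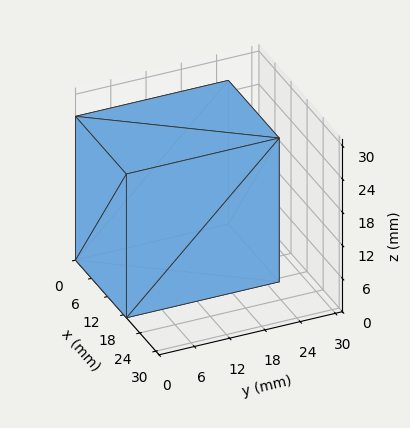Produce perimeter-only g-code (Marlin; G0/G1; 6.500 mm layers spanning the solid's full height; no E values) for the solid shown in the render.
Reading the render: the shape is a rectangular box, roughly 19 × 26 mm footprint and 26 mm tall (dimensions read to the nearest mm from the axis ticks). For the g-code, the solid's height is divided into equal slices at the stated Δz and each level perimeter traced with G1 moves after a G0 lift.

; perimeter-only toolpath
G21 ; units = mm
G90 ; absolute positioning
G28 ; home
; layer 1
G0 Z6.500
G0 X0.000 Y0.000
G1 X19.000 Y0.000
G1 X19.000 Y26.000
G1 X0.000 Y26.000
G1 X0.000 Y0.000
; layer 2
G0 Z13.000
G0 X0.000 Y0.000
G1 X19.000 Y0.000
G1 X19.000 Y26.000
G1 X0.000 Y26.000
G1 X0.000 Y0.000
; layer 3
G0 Z19.500
G0 X0.000 Y0.000
G1 X19.000 Y0.000
G1 X19.000 Y26.000
G1 X0.000 Y26.000
G1 X0.000 Y0.000
; layer 4
G0 Z26.000
G0 X0.000 Y0.000
G1 X19.000 Y0.000
G1 X19.000 Y26.000
G1 X0.000 Y26.000
G1 X0.000 Y0.000
M2 ; end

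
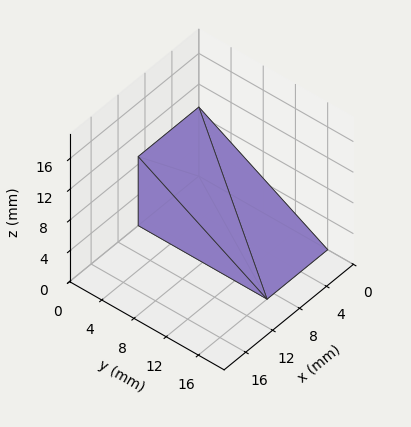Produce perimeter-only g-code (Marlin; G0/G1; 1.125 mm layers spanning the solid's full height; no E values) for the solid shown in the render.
Reading the render: the shape is a wedge (ramp): 9 × 16 mm base, rising to 9 mm along the y=0 edge and sloping linearly to z=0 at y=16 (dimensions read to the nearest mm from the axis ticks). For the g-code, the solid's height is divided into equal slices at the stated Δz and each level perimeter traced with G1 moves after a G0 lift.

; perimeter-only toolpath
G21 ; units = mm
G90 ; absolute positioning
G28 ; home
; layer 1
G0 Z1.125
G0 X0.000 Y0.000
G1 X9.000 Y0.000
G1 X9.000 Y14.000
G1 X0.000 Y14.000
G1 X0.000 Y0.000
; layer 2
G0 Z2.250
G0 X0.000 Y0.000
G1 X9.000 Y0.000
G1 X9.000 Y12.000
G1 X0.000 Y12.000
G1 X0.000 Y0.000
; layer 3
G0 Z3.375
G0 X0.000 Y0.000
G1 X9.000 Y0.000
G1 X9.000 Y10.000
G1 X0.000 Y10.000
G1 X0.000 Y0.000
; layer 4
G0 Z4.500
G0 X0.000 Y0.000
G1 X9.000 Y0.000
G1 X9.000 Y8.000
G1 X0.000 Y8.000
G1 X0.000 Y0.000
; layer 5
G0 Z5.625
G0 X0.000 Y0.000
G1 X9.000 Y0.000
G1 X9.000 Y6.000
G1 X0.000 Y6.000
G1 X0.000 Y0.000
; layer 6
G0 Z6.750
G0 X0.000 Y0.000
G1 X9.000 Y0.000
G1 X9.000 Y4.000
G1 X0.000 Y4.000
G1 X0.000 Y0.000
; layer 7
G0 Z7.875
G0 X0.000 Y0.000
G1 X9.000 Y0.000
G1 X9.000 Y2.000
G1 X0.000 Y2.000
G1 X0.000 Y0.000
M2 ; end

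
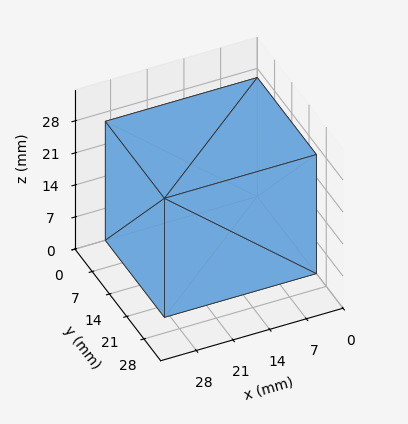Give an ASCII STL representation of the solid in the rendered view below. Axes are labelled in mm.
Reading the render: the shape is a rectangular box, roughly 29 × 24 mm footprint and 26 mm tall (dimensions read to the nearest mm from the axis ticks). For the STL, each face is triangulated and given an outward normal.

solid part
  facet normal 0.0000 0.0000 -1.0000
    outer loop
      vertex 29.000 24.000 0.000
      vertex 29.000 0.000 0.000
      vertex 0.000 0.000 0.000
    endloop
  endfacet
  facet normal 0.0000 0.0000 -1.0000
    outer loop
      vertex 0.000 24.000 0.000
      vertex 29.000 24.000 0.000
      vertex 0.000 0.000 0.000
    endloop
  endfacet
  facet normal 0.0000 0.0000 1.0000
    outer loop
      vertex 0.000 0.000 26.000
      vertex 29.000 0.000 26.000
      vertex 29.000 24.000 26.000
    endloop
  endfacet
  facet normal 0.0000 0.0000 1.0000
    outer loop
      vertex 0.000 0.000 26.000
      vertex 29.000 24.000 26.000
      vertex 0.000 24.000 26.000
    endloop
  endfacet
  facet normal 0.0000 -1.0000 0.0000
    outer loop
      vertex 0.000 0.000 0.000
      vertex 29.000 0.000 0.000
      vertex 29.000 0.000 26.000
    endloop
  endfacet
  facet normal 0.0000 -1.0000 0.0000
    outer loop
      vertex 0.000 0.000 0.000
      vertex 29.000 0.000 26.000
      vertex 0.000 0.000 26.000
    endloop
  endfacet
  facet normal 0.0000 1.0000 0.0000
    outer loop
      vertex 29.000 24.000 26.000
      vertex 29.000 24.000 0.000
      vertex 0.000 24.000 0.000
    endloop
  endfacet
  facet normal 0.0000 1.0000 0.0000
    outer loop
      vertex 0.000 24.000 26.000
      vertex 29.000 24.000 26.000
      vertex 0.000 24.000 0.000
    endloop
  endfacet
  facet normal -1.0000 0.0000 0.0000
    outer loop
      vertex 0.000 24.000 26.000
      vertex 0.000 24.000 0.000
      vertex 0.000 0.000 0.000
    endloop
  endfacet
  facet normal -1.0000 0.0000 0.0000
    outer loop
      vertex 0.000 0.000 26.000
      vertex 0.000 24.000 26.000
      vertex 0.000 0.000 0.000
    endloop
  endfacet
  facet normal 1.0000 0.0000 0.0000
    outer loop
      vertex 29.000 0.000 0.000
      vertex 29.000 24.000 0.000
      vertex 29.000 24.000 26.000
    endloop
  endfacet
  facet normal 1.0000 0.0000 0.0000
    outer loop
      vertex 29.000 0.000 0.000
      vertex 29.000 24.000 26.000
      vertex 29.000 0.000 26.000
    endloop
  endfacet
endsolid part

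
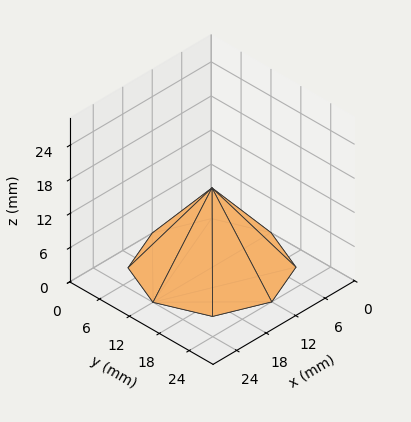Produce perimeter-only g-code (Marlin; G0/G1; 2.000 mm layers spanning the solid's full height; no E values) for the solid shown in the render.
Reading the render: the shape is a regular 8-sided pyramid, base circumscribed radius ≈ 12 mm, apex at z ≈ 14 mm (dimensions read to the nearest mm from the axis ticks). For the g-code, the solid's height is divided into equal slices at the stated Δz and each level perimeter traced with G1 moves after a G0 lift.

; perimeter-only toolpath
G21 ; units = mm
G90 ; absolute positioning
G28 ; home
; layer 1
G0 Z2.000
G0 X22.286 Y12.000
G1 X19.273 Y19.273
G1 X12.000 Y22.286
G1 X4.727 Y19.273
G1 X1.714 Y12.000
G1 X4.727 Y4.727
G1 X12.000 Y1.714
G1 X19.273 Y4.727
G1 X22.286 Y12.000
; layer 2
G0 Z4.000
G0 X20.571 Y12.000
G1 X18.061 Y18.061
G1 X12.000 Y20.571
G1 X5.939 Y18.061
G1 X3.429 Y12.000
G1 X5.939 Y5.939
G1 X12.000 Y3.429
G1 X18.061 Y5.939
G1 X20.571 Y12.000
; layer 3
G0 Z6.000
G0 X18.857 Y12.000
G1 X16.849 Y16.849
G1 X12.000 Y18.857
G1 X7.151 Y16.849
G1 X5.143 Y12.000
G1 X7.151 Y7.151
G1 X12.000 Y5.143
G1 X16.849 Y7.151
G1 X18.857 Y12.000
; layer 4
G0 Z8.000
G0 X17.143 Y12.000
G1 X15.636 Y15.636
G1 X12.000 Y17.143
G1 X8.364 Y15.636
G1 X6.857 Y12.000
G1 X8.364 Y8.364
G1 X12.000 Y6.857
G1 X15.636 Y8.364
G1 X17.143 Y12.000
; layer 5
G0 Z10.000
G0 X15.429 Y12.000
G1 X14.424 Y14.424
G1 X12.000 Y15.429
G1 X9.576 Y14.424
G1 X8.571 Y12.000
G1 X9.576 Y9.576
G1 X12.000 Y8.571
G1 X14.424 Y9.576
G1 X15.429 Y12.000
; layer 6
G0 Z12.000
G0 X13.714 Y12.000
G1 X13.212 Y13.212
G1 X12.000 Y13.714
G1 X10.788 Y13.212
G1 X10.286 Y12.000
G1 X10.788 Y10.788
G1 X12.000 Y10.286
G1 X13.212 Y10.788
G1 X13.714 Y12.000
M2 ; end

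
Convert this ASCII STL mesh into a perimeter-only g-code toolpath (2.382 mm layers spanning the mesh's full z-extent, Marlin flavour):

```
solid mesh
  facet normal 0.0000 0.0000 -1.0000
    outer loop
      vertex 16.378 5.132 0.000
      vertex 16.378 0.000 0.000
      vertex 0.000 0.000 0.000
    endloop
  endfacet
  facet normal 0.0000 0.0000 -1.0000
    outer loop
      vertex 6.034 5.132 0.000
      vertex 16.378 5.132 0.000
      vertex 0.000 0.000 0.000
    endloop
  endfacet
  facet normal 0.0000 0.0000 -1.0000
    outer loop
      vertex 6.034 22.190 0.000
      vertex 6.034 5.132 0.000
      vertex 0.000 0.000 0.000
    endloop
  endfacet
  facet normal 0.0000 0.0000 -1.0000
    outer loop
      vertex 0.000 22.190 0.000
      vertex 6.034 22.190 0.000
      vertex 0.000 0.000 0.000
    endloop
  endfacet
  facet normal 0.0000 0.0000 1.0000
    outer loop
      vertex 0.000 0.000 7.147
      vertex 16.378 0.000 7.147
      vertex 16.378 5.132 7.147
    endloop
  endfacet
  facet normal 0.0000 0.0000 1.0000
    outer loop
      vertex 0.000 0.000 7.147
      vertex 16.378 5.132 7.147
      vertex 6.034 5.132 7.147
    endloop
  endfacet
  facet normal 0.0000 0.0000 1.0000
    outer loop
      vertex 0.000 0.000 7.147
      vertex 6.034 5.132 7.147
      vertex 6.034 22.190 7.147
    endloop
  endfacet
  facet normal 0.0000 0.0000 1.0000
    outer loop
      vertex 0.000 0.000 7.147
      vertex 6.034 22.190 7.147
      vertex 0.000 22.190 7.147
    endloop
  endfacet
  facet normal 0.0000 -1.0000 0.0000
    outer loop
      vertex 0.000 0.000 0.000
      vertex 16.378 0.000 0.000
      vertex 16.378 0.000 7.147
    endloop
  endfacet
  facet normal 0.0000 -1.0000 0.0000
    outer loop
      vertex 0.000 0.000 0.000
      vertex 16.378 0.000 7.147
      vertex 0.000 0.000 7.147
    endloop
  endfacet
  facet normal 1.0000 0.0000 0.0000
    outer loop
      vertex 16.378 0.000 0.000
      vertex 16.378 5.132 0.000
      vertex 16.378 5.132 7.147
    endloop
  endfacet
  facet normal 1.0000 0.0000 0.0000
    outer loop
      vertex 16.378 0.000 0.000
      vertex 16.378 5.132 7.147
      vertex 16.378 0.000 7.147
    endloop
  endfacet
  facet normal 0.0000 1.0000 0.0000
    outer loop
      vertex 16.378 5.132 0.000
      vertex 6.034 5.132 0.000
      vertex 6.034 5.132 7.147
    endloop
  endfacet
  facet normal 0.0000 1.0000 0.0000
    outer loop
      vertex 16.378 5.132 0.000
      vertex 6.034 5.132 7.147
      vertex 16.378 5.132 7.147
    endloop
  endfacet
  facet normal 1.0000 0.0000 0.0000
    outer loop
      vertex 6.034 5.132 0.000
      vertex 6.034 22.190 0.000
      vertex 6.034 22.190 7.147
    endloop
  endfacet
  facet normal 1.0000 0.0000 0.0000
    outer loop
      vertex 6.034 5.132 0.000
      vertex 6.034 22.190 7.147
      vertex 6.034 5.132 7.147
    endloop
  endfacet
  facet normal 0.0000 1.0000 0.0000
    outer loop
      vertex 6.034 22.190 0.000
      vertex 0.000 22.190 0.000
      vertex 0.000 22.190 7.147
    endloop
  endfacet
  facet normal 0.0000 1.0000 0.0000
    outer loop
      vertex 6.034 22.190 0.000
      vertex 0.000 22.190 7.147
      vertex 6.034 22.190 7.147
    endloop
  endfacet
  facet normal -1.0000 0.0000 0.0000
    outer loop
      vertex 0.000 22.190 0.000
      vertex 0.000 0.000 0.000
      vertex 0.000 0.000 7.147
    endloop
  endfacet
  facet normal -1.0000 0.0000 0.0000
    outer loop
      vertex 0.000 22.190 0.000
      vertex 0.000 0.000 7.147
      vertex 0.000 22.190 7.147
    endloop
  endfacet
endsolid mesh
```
; perimeter-only toolpath
G21 ; units = mm
G90 ; absolute positioning
G28 ; home
; layer 1
G0 Z2.382
G0 X0.000 Y0.000
G1 X16.378 Y0.000
G1 X16.378 Y5.132
G1 X6.034 Y5.132
G1 X6.034 Y22.190
G1 X0.000 Y22.190
G1 X0.000 Y0.000
; layer 2
G0 Z4.765
G0 X0.000 Y0.000
G1 X16.378 Y0.000
G1 X16.378 Y5.132
G1 X6.034 Y5.132
G1 X6.034 Y22.190
G1 X0.000 Y22.190
G1 X0.000 Y0.000
; layer 3
G0 Z7.147
G0 X0.000 Y0.000
G1 X16.378 Y0.000
G1 X16.378 Y5.132
G1 X6.034 Y5.132
G1 X6.034 Y22.190
G1 X0.000 Y22.190
G1 X0.000 Y0.000
M2 ; end

The solid is an L-shaped prism: outer 16.4 × 22.2 mm, arm thicknesses ≈ 5.13 mm (horizontal) and 6.03 mm (vertical), extruded 7.15 mm in z. Slicing at Δz = 2.382 mm — 3 equal slices spanning the solid's height, so layer i sits at z = i·h/3 — gives 3 non-empty perimeters. Each is a 6-segment closed polygon; G0 lifts to the layer z and rapids to the start vertex, then G1 traces the edges.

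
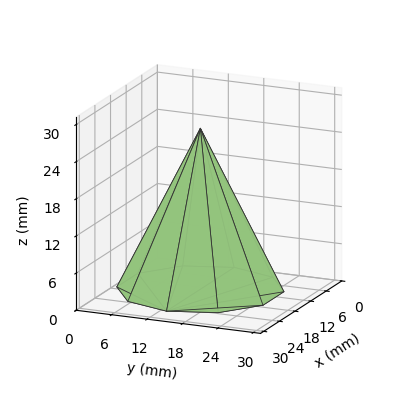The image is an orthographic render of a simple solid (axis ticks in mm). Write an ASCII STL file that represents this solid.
Reading the render: the shape is a regular 10-sided pyramid, base circumscribed radius ≈ 13 mm, apex at z ≈ 26 mm (dimensions read to the nearest mm from the axis ticks). For the STL, each face is triangulated and given an outward normal.

solid part
  facet normal 0.0000 0.0000 -1.0000
    outer loop
      vertex 17.017 25.364 0.000
      vertex 23.517 20.641 0.000
      vertex 26.000 13.000 0.000
    endloop
  endfacet
  facet normal 0.0000 0.0000 -1.0000
    outer loop
      vertex 8.983 25.364 0.000
      vertex 17.017 25.364 0.000
      vertex 26.000 13.000 0.000
    endloop
  endfacet
  facet normal 0.0000 0.0000 -1.0000
    outer loop
      vertex 2.483 20.641 0.000
      vertex 8.983 25.364 0.000
      vertex 26.000 13.000 0.000
    endloop
  endfacet
  facet normal 0.0000 0.0000 -1.0000
    outer loop
      vertex 0.000 13.000 0.000
      vertex 2.483 20.641 0.000
      vertex 26.000 13.000 0.000
    endloop
  endfacet
  facet normal 0.0000 0.0000 -1.0000
    outer loop
      vertex 2.483 5.359 0.000
      vertex 0.000 13.000 0.000
      vertex 26.000 13.000 0.000
    endloop
  endfacet
  facet normal 0.0000 0.0000 -1.0000
    outer loop
      vertex 8.983 0.636 0.000
      vertex 2.483 5.359 0.000
      vertex 26.000 13.000 0.000
    endloop
  endfacet
  facet normal 0.0000 0.0000 -1.0000
    outer loop
      vertex 17.017 0.636 0.000
      vertex 8.983 0.636 0.000
      vertex 26.000 13.000 0.000
    endloop
  endfacet
  facet normal 0.0000 0.0000 -1.0000
    outer loop
      vertex 23.517 5.359 0.000
      vertex 17.017 0.636 0.000
      vertex 26.000 13.000 0.000
    endloop
  endfacet
  facet normal 0.8589 0.2791 0.4294
    outer loop
      vertex 26.000 13.000 0.000
      vertex 23.517 20.641 0.000
      vertex 13.000 13.000 26.000
    endloop
  endfacet
  facet normal 0.5309 0.7306 0.4294
    outer loop
      vertex 23.517 20.641 0.000
      vertex 17.017 25.364 0.000
      vertex 13.000 13.000 26.000
    endloop
  endfacet
  facet normal 0.0000 0.9031 0.4295
    outer loop
      vertex 17.017 25.364 0.000
      vertex 8.983 25.364 0.000
      vertex 13.000 13.000 26.000
    endloop
  endfacet
  facet normal -0.5309 0.7306 0.4294
    outer loop
      vertex 8.983 25.364 0.000
      vertex 2.483 20.641 0.000
      vertex 13.000 13.000 26.000
    endloop
  endfacet
  facet normal -0.8589 0.2791 0.4294
    outer loop
      vertex 2.483 20.641 0.000
      vertex 0.000 13.000 0.000
      vertex 13.000 13.000 26.000
    endloop
  endfacet
  facet normal -0.8589 -0.2791 0.4294
    outer loop
      vertex 0.000 13.000 0.000
      vertex 2.483 5.359 0.000
      vertex 13.000 13.000 26.000
    endloop
  endfacet
  facet normal -0.5309 -0.7306 0.4294
    outer loop
      vertex 2.483 5.359 0.000
      vertex 8.983 0.636 0.000
      vertex 13.000 13.000 26.000
    endloop
  endfacet
  facet normal 0.0000 -0.9031 0.4295
    outer loop
      vertex 8.983 0.636 0.000
      vertex 17.017 0.636 0.000
      vertex 13.000 13.000 26.000
    endloop
  endfacet
  facet normal 0.5309 -0.7306 0.4294
    outer loop
      vertex 17.017 0.636 0.000
      vertex 23.517 5.359 0.000
      vertex 13.000 13.000 26.000
    endloop
  endfacet
  facet normal 0.8589 -0.2791 0.4294
    outer loop
      vertex 23.517 5.359 0.000
      vertex 26.000 13.000 0.000
      vertex 13.000 13.000 26.000
    endloop
  endfacet
endsolid part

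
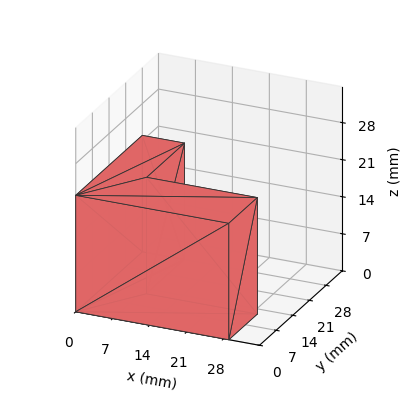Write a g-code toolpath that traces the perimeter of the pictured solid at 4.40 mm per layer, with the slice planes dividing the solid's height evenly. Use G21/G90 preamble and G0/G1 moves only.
Reading the render: the shape is an L-shaped prism: outer 29 × 28 mm, arm thicknesses ≈ 12 mm (horizontal) and 8 mm (vertical), extruded 22 mm in z (dimensions read to the nearest mm from the axis ticks). For the g-code, the solid's height is divided into equal slices at the stated Δz and each level perimeter traced with G1 moves after a G0 lift.

; perimeter-only toolpath
G21 ; units = mm
G90 ; absolute positioning
G28 ; home
; layer 1
G0 Z4.40
G0 X0.00 Y0.00
G1 X29.00 Y0.00
G1 X29.00 Y12.00
G1 X8.00 Y12.00
G1 X8.00 Y28.00
G1 X0.00 Y28.00
G1 X0.00 Y0.00
; layer 2
G0 Z8.80
G0 X0.00 Y0.00
G1 X29.00 Y0.00
G1 X29.00 Y12.00
G1 X8.00 Y12.00
G1 X8.00 Y28.00
G1 X0.00 Y28.00
G1 X0.00 Y0.00
; layer 3
G0 Z13.20
G0 X0.00 Y0.00
G1 X29.00 Y0.00
G1 X29.00 Y12.00
G1 X8.00 Y12.00
G1 X8.00 Y28.00
G1 X0.00 Y28.00
G1 X0.00 Y0.00
; layer 4
G0 Z17.60
G0 X0.00 Y0.00
G1 X29.00 Y0.00
G1 X29.00 Y12.00
G1 X8.00 Y12.00
G1 X8.00 Y28.00
G1 X0.00 Y28.00
G1 X0.00 Y0.00
; layer 5
G0 Z22.00
G0 X0.00 Y0.00
G1 X29.00 Y0.00
G1 X29.00 Y12.00
G1 X8.00 Y12.00
G1 X8.00 Y28.00
G1 X0.00 Y28.00
G1 X0.00 Y0.00
M2 ; end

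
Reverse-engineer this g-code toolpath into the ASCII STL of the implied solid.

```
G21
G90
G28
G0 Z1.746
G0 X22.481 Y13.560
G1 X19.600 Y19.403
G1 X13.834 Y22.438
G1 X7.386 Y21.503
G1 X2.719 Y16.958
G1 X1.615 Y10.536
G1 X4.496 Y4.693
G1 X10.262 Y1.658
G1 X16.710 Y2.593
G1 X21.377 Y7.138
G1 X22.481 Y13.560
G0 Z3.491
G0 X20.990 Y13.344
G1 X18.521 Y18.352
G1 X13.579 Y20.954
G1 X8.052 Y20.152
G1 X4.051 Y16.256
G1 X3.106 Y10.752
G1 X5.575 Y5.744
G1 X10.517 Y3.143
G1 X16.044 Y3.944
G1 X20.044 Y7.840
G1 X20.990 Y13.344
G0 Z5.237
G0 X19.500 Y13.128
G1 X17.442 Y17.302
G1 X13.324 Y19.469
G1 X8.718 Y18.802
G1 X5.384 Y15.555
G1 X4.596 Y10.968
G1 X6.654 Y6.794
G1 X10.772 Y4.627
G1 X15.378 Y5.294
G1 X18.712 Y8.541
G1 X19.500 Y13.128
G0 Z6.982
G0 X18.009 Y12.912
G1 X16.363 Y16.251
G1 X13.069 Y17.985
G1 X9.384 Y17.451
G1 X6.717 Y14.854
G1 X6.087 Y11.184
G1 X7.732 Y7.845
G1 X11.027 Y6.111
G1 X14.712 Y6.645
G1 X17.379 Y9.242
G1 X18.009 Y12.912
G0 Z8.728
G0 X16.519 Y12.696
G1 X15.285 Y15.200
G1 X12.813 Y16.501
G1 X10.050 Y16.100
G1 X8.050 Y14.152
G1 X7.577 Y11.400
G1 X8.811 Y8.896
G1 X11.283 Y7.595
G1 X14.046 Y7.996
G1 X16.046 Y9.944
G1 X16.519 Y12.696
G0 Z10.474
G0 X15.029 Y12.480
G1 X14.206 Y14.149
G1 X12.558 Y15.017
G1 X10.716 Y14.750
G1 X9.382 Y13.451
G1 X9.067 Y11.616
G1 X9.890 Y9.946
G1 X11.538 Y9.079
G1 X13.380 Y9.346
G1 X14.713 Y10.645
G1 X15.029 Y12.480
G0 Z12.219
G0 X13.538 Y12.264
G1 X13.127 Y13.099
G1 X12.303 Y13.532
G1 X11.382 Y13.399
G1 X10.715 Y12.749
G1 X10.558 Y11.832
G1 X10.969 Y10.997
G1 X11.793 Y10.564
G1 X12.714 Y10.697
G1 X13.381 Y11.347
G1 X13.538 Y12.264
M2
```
solid part
  facet normal 0.0000 0.0000 -1.0000
    outer loop
      vertex 14.089 23.922 0.000
      vertex 20.679 20.454 0.000
      vertex 23.971 13.776 0.000
    endloop
  endfacet
  facet normal 0.0000 0.0000 -1.0000
    outer loop
      vertex 6.720 22.854 0.000
      vertex 14.089 23.922 0.000
      vertex 23.971 13.776 0.000
    endloop
  endfacet
  facet normal 0.0000 0.0000 -1.0000
    outer loop
      vertex 1.386 17.659 0.000
      vertex 6.720 22.854 0.000
      vertex 23.971 13.776 0.000
    endloop
  endfacet
  facet normal 0.0000 0.0000 -1.0000
    outer loop
      vertex 0.125 10.320 0.000
      vertex 1.386 17.659 0.000
      vertex 23.971 13.776 0.000
    endloop
  endfacet
  facet normal 0.0000 0.0000 -1.0000
    outer loop
      vertex 3.417 3.642 0.000
      vertex 0.125 10.320 0.000
      vertex 23.971 13.776 0.000
    endloop
  endfacet
  facet normal 0.0000 0.0000 -1.0000
    outer loop
      vertex 10.007 0.174 0.000
      vertex 3.417 3.642 0.000
      vertex 23.971 13.776 0.000
    endloop
  endfacet
  facet normal 0.0000 0.0000 -1.0000
    outer loop
      vertex 17.376 1.242 0.000
      vertex 10.007 0.174 0.000
      vertex 23.971 13.776 0.000
    endloop
  endfacet
  facet normal 0.0000 0.0000 -1.0000
    outer loop
      vertex 22.710 6.437 0.000
      vertex 17.376 1.242 0.000
      vertex 23.971 13.776 0.000
    endloop
  endfacet
  facet normal 0.6934 0.3418 0.6343
    outer loop
      vertex 23.971 13.776 0.000
      vertex 20.679 20.454 0.000
      vertex 12.048 12.048 13.965
    endloop
  endfacet
  facet normal 0.3600 0.6841 0.6343
    outer loop
      vertex 20.679 20.454 0.000
      vertex 14.089 23.922 0.000
      vertex 12.048 12.048 13.965
    endloop
  endfacet
  facet normal -0.1109 0.7651 0.6343
    outer loop
      vertex 14.089 23.922 0.000
      vertex 6.720 22.854 0.000
      vertex 12.048 12.048 13.965
    endloop
  endfacet
  facet normal -0.5394 0.5538 0.6343
    outer loop
      vertex 6.720 22.854 0.000
      vertex 1.386 17.659 0.000
      vertex 12.048 12.048 13.965
    endloop
  endfacet
  facet normal -0.7619 0.1309 0.6343
    outer loop
      vertex 1.386 17.659 0.000
      vertex 0.125 10.320 0.000
      vertex 12.048 12.048 13.965
    endloop
  endfacet
  facet normal -0.6934 -0.3418 0.6343
    outer loop
      vertex 0.125 10.320 0.000
      vertex 3.417 3.642 0.000
      vertex 12.048 12.048 13.965
    endloop
  endfacet
  facet normal -0.3600 -0.6841 0.6343
    outer loop
      vertex 3.417 3.642 0.000
      vertex 10.007 0.174 0.000
      vertex 12.048 12.048 13.965
    endloop
  endfacet
  facet normal 0.1109 -0.7651 0.6343
    outer loop
      vertex 10.007 0.174 0.000
      vertex 17.376 1.242 0.000
      vertex 12.048 12.048 13.965
    endloop
  endfacet
  facet normal 0.5394 -0.5538 0.6343
    outer loop
      vertex 17.376 1.242 0.000
      vertex 22.710 6.437 0.000
      vertex 12.048 12.048 13.965
    endloop
  endfacet
  facet normal 0.7619 -0.1309 0.6343
    outer loop
      vertex 22.710 6.437 0.000
      vertex 23.971 13.776 0.000
      vertex 12.048 12.048 13.965
    endloop
  endfacet
endsolid part

The G0 Z moves step by Δz≈1.746 mm. The G1 loops shrink linearly with z, so the solid tapers from its base footprint up to z≈14. Closing with a flat bottom cap and the tapered top and triangulating gives 18 facets — a regular 10-sided pyramid, base circumscribed radius ≈ 12 mm, apex at z ≈ 14 mm.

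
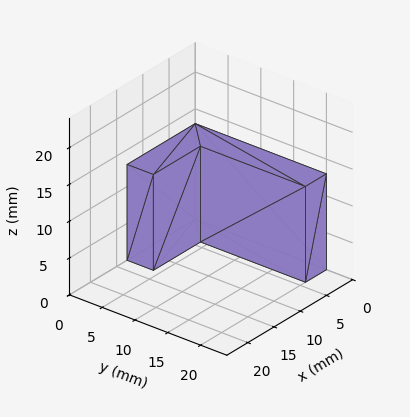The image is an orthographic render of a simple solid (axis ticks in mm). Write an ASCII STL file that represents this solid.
Reading the render: the shape is an L-shaped prism: outer 13 × 20 mm, arm thicknesses ≈ 4 mm (horizontal) and 4 mm (vertical), extruded 13 mm in z (dimensions read to the nearest mm from the axis ticks). For the STL, each face is triangulated and given an outward normal.

solid part
  facet normal 0.0000 0.0000 -1.0000
    outer loop
      vertex 13.00 4.00 0.00
      vertex 13.00 0.00 0.00
      vertex 0.00 0.00 0.00
    endloop
  endfacet
  facet normal 0.0000 0.0000 -1.0000
    outer loop
      vertex 4.00 4.00 0.00
      vertex 13.00 4.00 0.00
      vertex 0.00 0.00 0.00
    endloop
  endfacet
  facet normal 0.0000 0.0000 -1.0000
    outer loop
      vertex 4.00 20.00 0.00
      vertex 4.00 4.00 0.00
      vertex 0.00 0.00 0.00
    endloop
  endfacet
  facet normal 0.0000 0.0000 -1.0000
    outer loop
      vertex 0.00 20.00 0.00
      vertex 4.00 20.00 0.00
      vertex 0.00 0.00 0.00
    endloop
  endfacet
  facet normal 0.0000 0.0000 1.0000
    outer loop
      vertex 0.00 0.00 13.00
      vertex 13.00 0.00 13.00
      vertex 13.00 4.00 13.00
    endloop
  endfacet
  facet normal 0.0000 0.0000 1.0000
    outer loop
      vertex 0.00 0.00 13.00
      vertex 13.00 4.00 13.00
      vertex 4.00 4.00 13.00
    endloop
  endfacet
  facet normal 0.0000 0.0000 1.0000
    outer loop
      vertex 0.00 0.00 13.00
      vertex 4.00 4.00 13.00
      vertex 4.00 20.00 13.00
    endloop
  endfacet
  facet normal 0.0000 0.0000 1.0000
    outer loop
      vertex 0.00 0.00 13.00
      vertex 4.00 20.00 13.00
      vertex 0.00 20.00 13.00
    endloop
  endfacet
  facet normal 0.0000 -1.0000 0.0000
    outer loop
      vertex 0.00 0.00 0.00
      vertex 13.00 0.00 0.00
      vertex 13.00 0.00 13.00
    endloop
  endfacet
  facet normal 0.0000 -1.0000 0.0000
    outer loop
      vertex 0.00 0.00 0.00
      vertex 13.00 0.00 13.00
      vertex 0.00 0.00 13.00
    endloop
  endfacet
  facet normal 1.0000 0.0000 0.0000
    outer loop
      vertex 13.00 0.00 0.00
      vertex 13.00 4.00 0.00
      vertex 13.00 4.00 13.00
    endloop
  endfacet
  facet normal 1.0000 0.0000 0.0000
    outer loop
      vertex 13.00 0.00 0.00
      vertex 13.00 4.00 13.00
      vertex 13.00 0.00 13.00
    endloop
  endfacet
  facet normal 0.0000 1.0000 0.0000
    outer loop
      vertex 13.00 4.00 0.00
      vertex 4.00 4.00 0.00
      vertex 4.00 4.00 13.00
    endloop
  endfacet
  facet normal 0.0000 1.0000 0.0000
    outer loop
      vertex 13.00 4.00 0.00
      vertex 4.00 4.00 13.00
      vertex 13.00 4.00 13.00
    endloop
  endfacet
  facet normal 1.0000 0.0000 0.0000
    outer loop
      vertex 4.00 4.00 0.00
      vertex 4.00 20.00 0.00
      vertex 4.00 20.00 13.00
    endloop
  endfacet
  facet normal 1.0000 0.0000 0.0000
    outer loop
      vertex 4.00 4.00 0.00
      vertex 4.00 20.00 13.00
      vertex 4.00 4.00 13.00
    endloop
  endfacet
  facet normal 0.0000 1.0000 0.0000
    outer loop
      vertex 4.00 20.00 0.00
      vertex 0.00 20.00 0.00
      vertex 0.00 20.00 13.00
    endloop
  endfacet
  facet normal 0.0000 1.0000 0.0000
    outer loop
      vertex 4.00 20.00 0.00
      vertex 0.00 20.00 13.00
      vertex 4.00 20.00 13.00
    endloop
  endfacet
  facet normal -1.0000 0.0000 0.0000
    outer loop
      vertex 0.00 20.00 0.00
      vertex 0.00 0.00 0.00
      vertex 0.00 0.00 13.00
    endloop
  endfacet
  facet normal -1.0000 0.0000 0.0000
    outer loop
      vertex 0.00 20.00 0.00
      vertex 0.00 0.00 13.00
      vertex 0.00 20.00 13.00
    endloop
  endfacet
endsolid part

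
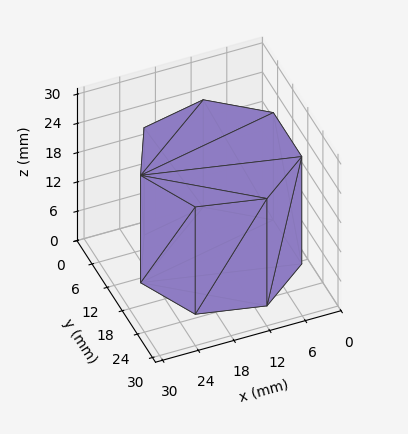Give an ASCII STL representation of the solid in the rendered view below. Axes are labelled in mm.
Reading the render: the shape is a regular 7-sided prism (a cylinder approximated with 7 flat sides), circumscribed radius ≈ 13 mm, height ≈ 22 mm (dimensions read to the nearest mm from the axis ticks). For the STL, each face is triangulated and given an outward normal.

solid part
  facet normal 0.0000 0.0000 -1.0000
    outer loop
      vertex 10.11 25.67 0.00
      vertex 21.11 23.16 0.00
      vertex 26.00 13.00 0.00
    endloop
  endfacet
  facet normal 0.0000 0.0000 -1.0000
    outer loop
      vertex 1.29 18.64 0.00
      vertex 10.11 25.67 0.00
      vertex 26.00 13.00 0.00
    endloop
  endfacet
  facet normal 0.0000 0.0000 -1.0000
    outer loop
      vertex 1.29 7.36 0.00
      vertex 1.29 18.64 0.00
      vertex 26.00 13.00 0.00
    endloop
  endfacet
  facet normal 0.0000 0.0000 -1.0000
    outer loop
      vertex 10.11 0.33 0.00
      vertex 1.29 7.36 0.00
      vertex 26.00 13.00 0.00
    endloop
  endfacet
  facet normal 0.0000 0.0000 -1.0000
    outer loop
      vertex 21.11 2.84 0.00
      vertex 10.11 0.33 0.00
      vertex 26.00 13.00 0.00
    endloop
  endfacet
  facet normal 0.0000 0.0000 1.0000
    outer loop
      vertex 26.00 13.00 22.00
      vertex 21.11 23.16 22.00
      vertex 10.11 25.67 22.00
    endloop
  endfacet
  facet normal 0.0000 0.0000 1.0000
    outer loop
      vertex 26.00 13.00 22.00
      vertex 10.11 25.67 22.00
      vertex 1.29 18.64 22.00
    endloop
  endfacet
  facet normal 0.0000 0.0000 1.0000
    outer loop
      vertex 26.00 13.00 22.00
      vertex 1.29 18.64 22.00
      vertex 1.29 7.36 22.00
    endloop
  endfacet
  facet normal 0.0000 0.0000 1.0000
    outer loop
      vertex 26.00 13.00 22.00
      vertex 1.29 7.36 22.00
      vertex 10.11 0.33 22.00
    endloop
  endfacet
  facet normal 0.0000 0.0000 1.0000
    outer loop
      vertex 26.00 13.00 22.00
      vertex 10.11 0.33 22.00
      vertex 21.11 2.84 22.00
    endloop
  endfacet
  facet normal 0.9011 0.4337 0.0000
    outer loop
      vertex 26.00 13.00 0.00
      vertex 21.11 23.16 0.00
      vertex 21.11 23.16 22.00
    endloop
  endfacet
  facet normal 0.9011 0.4337 0.0000
    outer loop
      vertex 26.00 13.00 0.00
      vertex 21.11 23.16 22.00
      vertex 26.00 13.00 22.00
    endloop
  endfacet
  facet normal 0.2225 0.9749 0.0000
    outer loop
      vertex 21.11 23.16 0.00
      vertex 10.11 25.67 0.00
      vertex 10.11 25.67 22.00
    endloop
  endfacet
  facet normal 0.2225 0.9749 0.0000
    outer loop
      vertex 21.11 23.16 0.00
      vertex 10.11 25.67 22.00
      vertex 21.11 23.16 22.00
    endloop
  endfacet
  facet normal -0.6233 0.7820 0.0000
    outer loop
      vertex 10.11 25.67 0.00
      vertex 1.29 18.64 0.00
      vertex 1.29 18.64 22.00
    endloop
  endfacet
  facet normal -0.6233 0.7820 0.0000
    outer loop
      vertex 10.11 25.67 0.00
      vertex 1.29 18.64 22.00
      vertex 10.11 25.67 22.00
    endloop
  endfacet
  facet normal -1.0000 0.0000 0.0000
    outer loop
      vertex 1.29 18.64 0.00
      vertex 1.29 7.36 0.00
      vertex 1.29 7.36 22.00
    endloop
  endfacet
  facet normal -1.0000 0.0000 0.0000
    outer loop
      vertex 1.29 18.64 0.00
      vertex 1.29 7.36 22.00
      vertex 1.29 18.64 22.00
    endloop
  endfacet
  facet normal -0.6233 -0.7820 0.0000
    outer loop
      vertex 1.29 7.36 0.00
      vertex 10.11 0.33 0.00
      vertex 10.11 0.33 22.00
    endloop
  endfacet
  facet normal -0.6233 -0.7820 0.0000
    outer loop
      vertex 1.29 7.36 0.00
      vertex 10.11 0.33 22.00
      vertex 1.29 7.36 22.00
    endloop
  endfacet
  facet normal 0.2225 -0.9749 0.0000
    outer loop
      vertex 10.11 0.33 0.00
      vertex 21.11 2.84 0.00
      vertex 21.11 2.84 22.00
    endloop
  endfacet
  facet normal 0.2225 -0.9749 0.0000
    outer loop
      vertex 10.11 0.33 0.00
      vertex 21.11 2.84 22.00
      vertex 10.11 0.33 22.00
    endloop
  endfacet
  facet normal 0.9011 -0.4337 0.0000
    outer loop
      vertex 21.11 2.84 0.00
      vertex 26.00 13.00 0.00
      vertex 26.00 13.00 22.00
    endloop
  endfacet
  facet normal 0.9011 -0.4337 0.0000
    outer loop
      vertex 21.11 2.84 0.00
      vertex 26.00 13.00 22.00
      vertex 21.11 2.84 22.00
    endloop
  endfacet
endsolid part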